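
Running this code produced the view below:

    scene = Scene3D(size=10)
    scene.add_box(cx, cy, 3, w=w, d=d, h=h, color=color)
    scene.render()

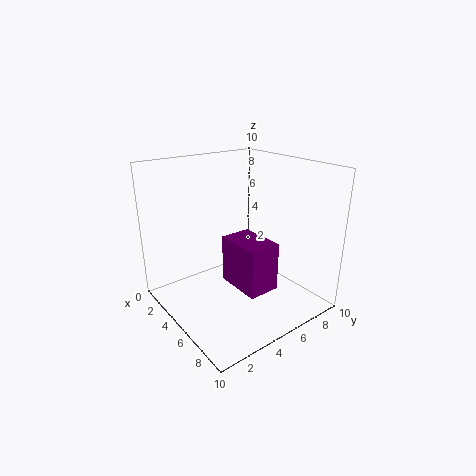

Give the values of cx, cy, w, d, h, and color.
cx = 6
cy = 3
w = 3
d = 2
h = 3
color = 'purple'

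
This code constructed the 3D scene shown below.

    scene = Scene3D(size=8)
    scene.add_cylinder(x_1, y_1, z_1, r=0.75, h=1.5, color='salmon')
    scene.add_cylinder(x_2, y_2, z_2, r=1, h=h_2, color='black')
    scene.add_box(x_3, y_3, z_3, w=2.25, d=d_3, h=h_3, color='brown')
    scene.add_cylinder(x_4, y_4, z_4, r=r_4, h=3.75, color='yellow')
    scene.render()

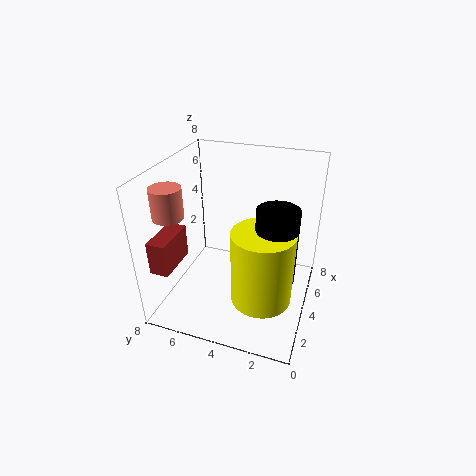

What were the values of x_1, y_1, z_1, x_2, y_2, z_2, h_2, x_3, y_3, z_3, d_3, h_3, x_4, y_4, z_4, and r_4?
x_1 = 1.25
y_1 = 6.5
z_1 = 6.25
x_2 = 2.25
y_2 = 1.5
z_2 = 3.25
h_2 = 3.75
x_3 = 0.5
y_3 = 6.5
z_3 = 3.25
d_3 = 1
h_3 = 1.75
x_4 = 1.75
y_4 = 2
z_4 = 2.25
r_4 = 1.5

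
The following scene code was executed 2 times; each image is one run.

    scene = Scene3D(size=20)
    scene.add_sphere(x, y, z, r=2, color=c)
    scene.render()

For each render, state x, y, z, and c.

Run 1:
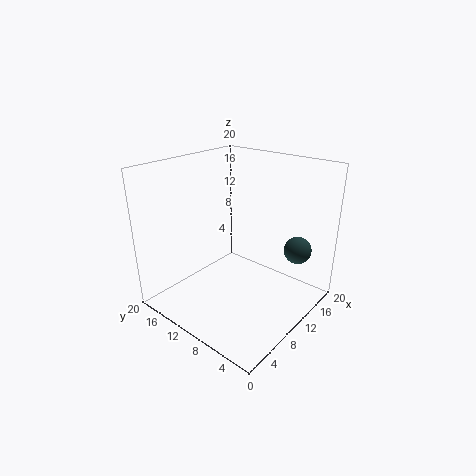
x = 16.75
y = 4.25
z = 7.25
c = 'darkslategray'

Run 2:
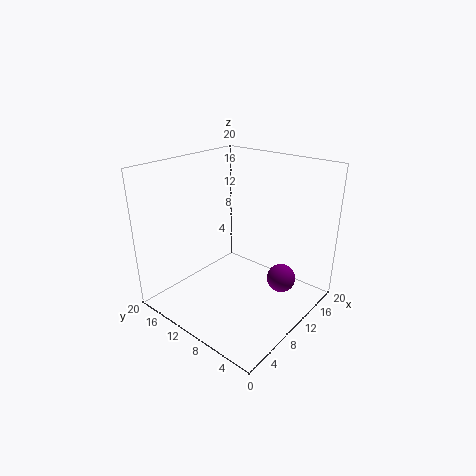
x = 13
y = 4.5
z = 4.25
c = 'purple'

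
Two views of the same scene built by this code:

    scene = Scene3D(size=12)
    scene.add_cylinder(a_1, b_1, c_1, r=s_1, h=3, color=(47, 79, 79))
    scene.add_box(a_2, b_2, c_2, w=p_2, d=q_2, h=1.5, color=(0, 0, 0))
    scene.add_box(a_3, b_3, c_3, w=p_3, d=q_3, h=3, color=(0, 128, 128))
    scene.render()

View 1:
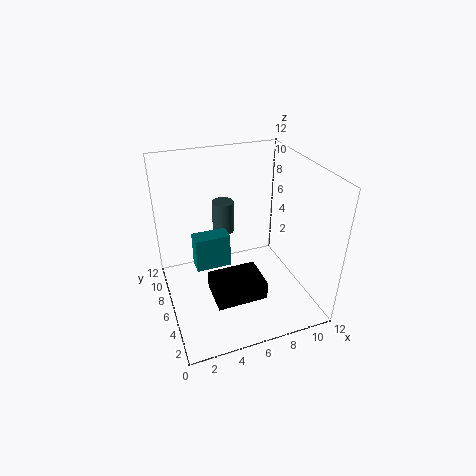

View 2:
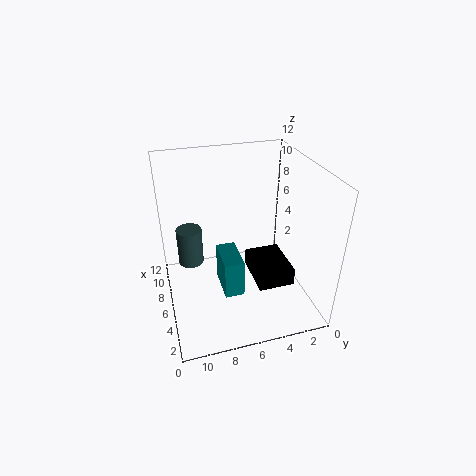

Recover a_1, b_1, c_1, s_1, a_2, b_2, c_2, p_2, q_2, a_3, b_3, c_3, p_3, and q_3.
a_1 = 6, b_1 = 10, c_1 = 4.5, s_1 = 1, a_2 = 3, b_2 = 2, c_2 = 2.5, p_2 = 4, q_2 = 3, a_3 = 2.5, b_3 = 6.5, c_3 = 3, p_3 = 3, q_3 = 1.5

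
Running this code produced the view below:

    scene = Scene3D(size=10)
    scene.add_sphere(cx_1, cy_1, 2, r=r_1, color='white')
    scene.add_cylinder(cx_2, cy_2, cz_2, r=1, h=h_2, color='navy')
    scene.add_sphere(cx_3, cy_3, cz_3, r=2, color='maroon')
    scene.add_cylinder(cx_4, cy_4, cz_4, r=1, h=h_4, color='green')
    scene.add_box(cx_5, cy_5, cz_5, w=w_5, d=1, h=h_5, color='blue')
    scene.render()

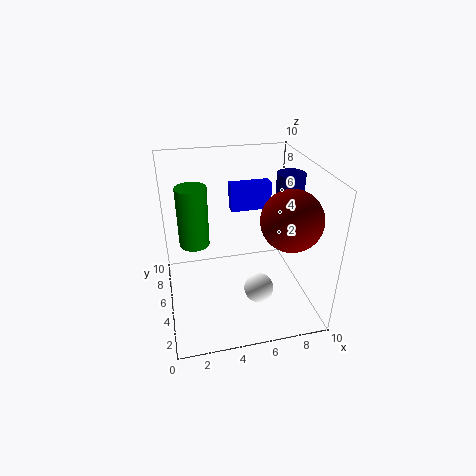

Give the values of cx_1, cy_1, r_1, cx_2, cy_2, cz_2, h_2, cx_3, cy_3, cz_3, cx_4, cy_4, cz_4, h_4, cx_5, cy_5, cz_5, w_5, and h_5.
cx_1 = 6
cy_1 = 3
r_1 = 1
cx_2 = 9
cy_2 = 6
cz_2 = 6
h_2 = 3
cx_3 = 8
cy_3 = 3
cz_3 = 7
cx_4 = 2
cy_4 = 5
cz_4 = 5
h_4 = 4
cx_5 = 5
cy_5 = 7
cz_5 = 6
w_5 = 3
h_5 = 2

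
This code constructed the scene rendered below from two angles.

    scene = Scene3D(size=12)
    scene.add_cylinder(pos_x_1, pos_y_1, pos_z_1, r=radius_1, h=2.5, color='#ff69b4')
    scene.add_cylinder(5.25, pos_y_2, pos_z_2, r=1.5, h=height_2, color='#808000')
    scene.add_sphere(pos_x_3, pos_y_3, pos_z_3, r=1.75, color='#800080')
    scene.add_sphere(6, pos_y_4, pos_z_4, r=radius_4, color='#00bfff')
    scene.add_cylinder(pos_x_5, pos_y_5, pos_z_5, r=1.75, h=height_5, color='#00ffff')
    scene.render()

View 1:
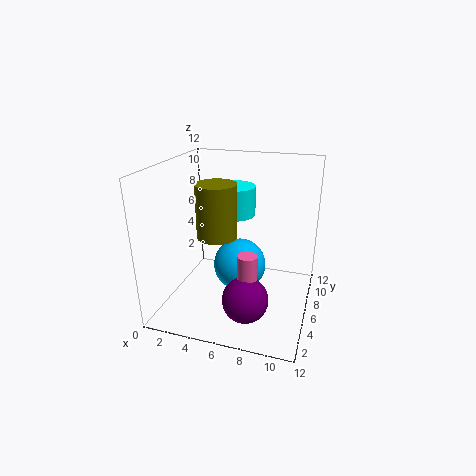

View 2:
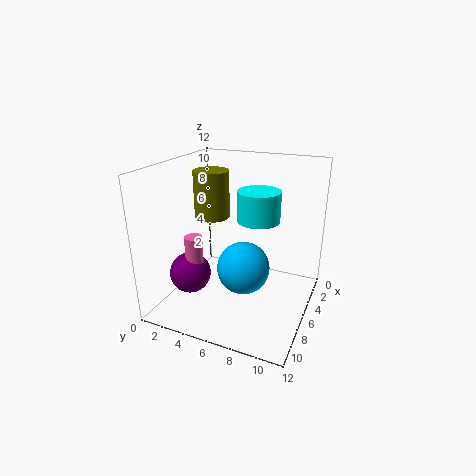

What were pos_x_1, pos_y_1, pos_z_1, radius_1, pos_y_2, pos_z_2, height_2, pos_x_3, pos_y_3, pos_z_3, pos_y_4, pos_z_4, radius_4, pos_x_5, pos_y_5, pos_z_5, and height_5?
pos_x_1 = 7.75; pos_y_1 = 2.75; pos_z_1 = 3.75; radius_1 = 0.75; pos_y_2 = 3.25; pos_z_2 = 7.25; height_2 = 4; pos_x_3 = 7.75; pos_y_3 = 2.25; pos_z_3 = 2.75; pos_y_4 = 6.5; pos_z_4 = 3.25; radius_4 = 2.25; pos_x_5 = 5.25; pos_y_5 = 7.5; pos_z_5 = 7.5; height_5 = 2.5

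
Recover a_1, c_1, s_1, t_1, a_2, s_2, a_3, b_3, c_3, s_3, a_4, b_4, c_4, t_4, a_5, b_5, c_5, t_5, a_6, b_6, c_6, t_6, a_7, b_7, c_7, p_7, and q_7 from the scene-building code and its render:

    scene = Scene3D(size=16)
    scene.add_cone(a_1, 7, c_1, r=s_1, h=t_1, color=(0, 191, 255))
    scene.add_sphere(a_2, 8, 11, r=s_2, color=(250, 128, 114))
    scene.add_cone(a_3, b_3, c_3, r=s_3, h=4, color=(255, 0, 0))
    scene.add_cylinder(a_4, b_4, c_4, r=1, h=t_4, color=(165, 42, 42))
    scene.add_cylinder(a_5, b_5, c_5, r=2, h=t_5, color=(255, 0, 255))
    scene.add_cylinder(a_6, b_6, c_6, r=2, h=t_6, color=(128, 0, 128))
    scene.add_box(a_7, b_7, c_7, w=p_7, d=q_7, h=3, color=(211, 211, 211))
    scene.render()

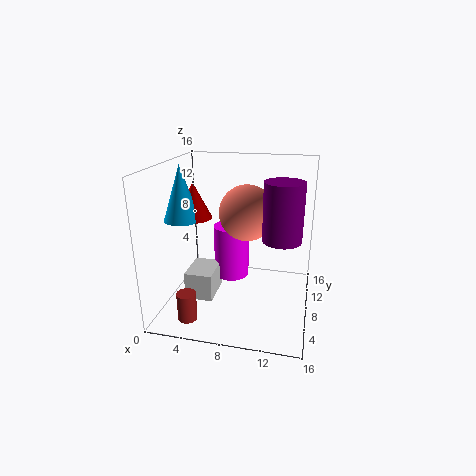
a_1 = 2
c_1 = 10
s_1 = 2
t_1 = 6
a_2 = 9
s_2 = 3
a_3 = 3
b_3 = 8
c_3 = 10
s_3 = 2
a_4 = 4
b_4 = 2
c_4 = 1
t_4 = 3
a_5 = 7
b_5 = 9
c_5 = 3
t_5 = 6
a_6 = 13
b_6 = 6
c_6 = 9
t_6 = 6
a_7 = 3
b_7 = 4
c_7 = 2
p_7 = 3
q_7 = 4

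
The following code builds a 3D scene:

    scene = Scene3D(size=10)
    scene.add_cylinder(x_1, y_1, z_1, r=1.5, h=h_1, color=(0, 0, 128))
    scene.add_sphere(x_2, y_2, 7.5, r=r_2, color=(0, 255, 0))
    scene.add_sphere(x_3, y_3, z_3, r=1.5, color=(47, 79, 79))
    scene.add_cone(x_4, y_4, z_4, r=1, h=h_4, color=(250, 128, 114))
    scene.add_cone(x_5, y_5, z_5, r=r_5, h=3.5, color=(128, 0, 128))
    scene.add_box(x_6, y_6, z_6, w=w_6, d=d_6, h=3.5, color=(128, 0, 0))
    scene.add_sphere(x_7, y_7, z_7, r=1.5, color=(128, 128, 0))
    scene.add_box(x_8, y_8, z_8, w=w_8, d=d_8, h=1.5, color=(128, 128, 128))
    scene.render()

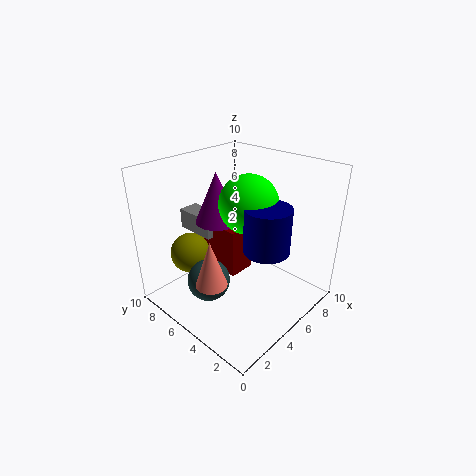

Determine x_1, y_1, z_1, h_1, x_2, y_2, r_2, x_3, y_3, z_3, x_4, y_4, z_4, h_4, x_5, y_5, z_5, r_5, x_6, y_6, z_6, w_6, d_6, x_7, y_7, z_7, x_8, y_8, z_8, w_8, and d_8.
x_1 = 5, y_1 = 2.5, z_1 = 5, h_1 = 3, x_2 = 5.5, y_2 = 4.5, r_2 = 2, x_3 = 3, y_3 = 6, z_3 = 2, x_4 = 1.5, y_4 = 4, z_4 = 3.5, h_4 = 3, x_5 = 4.5, y_5 = 6.5, z_5 = 6, r_5 = 1.5, x_6 = 4.5, y_6 = 5, z_6 = 2, w_6 = 2, d_6 = 3, x_7 = 3.5, y_7 = 8.5, z_7 = 3, x_8 = 4, y_8 = 7, z_8 = 4.5, w_8 = 1.5, d_8 = 3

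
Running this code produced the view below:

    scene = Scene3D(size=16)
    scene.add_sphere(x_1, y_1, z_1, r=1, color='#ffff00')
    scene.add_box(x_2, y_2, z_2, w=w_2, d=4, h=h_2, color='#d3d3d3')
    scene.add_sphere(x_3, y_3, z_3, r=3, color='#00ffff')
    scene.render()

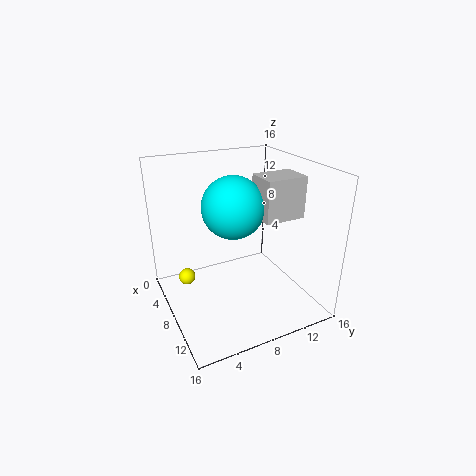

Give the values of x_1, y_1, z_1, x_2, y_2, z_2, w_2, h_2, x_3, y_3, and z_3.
x_1 = 4
y_1 = 3
z_1 = 2
x_2 = 11
y_2 = 8
z_2 = 12
w_2 = 3
h_2 = 4
x_3 = 11
y_3 = 6
z_3 = 13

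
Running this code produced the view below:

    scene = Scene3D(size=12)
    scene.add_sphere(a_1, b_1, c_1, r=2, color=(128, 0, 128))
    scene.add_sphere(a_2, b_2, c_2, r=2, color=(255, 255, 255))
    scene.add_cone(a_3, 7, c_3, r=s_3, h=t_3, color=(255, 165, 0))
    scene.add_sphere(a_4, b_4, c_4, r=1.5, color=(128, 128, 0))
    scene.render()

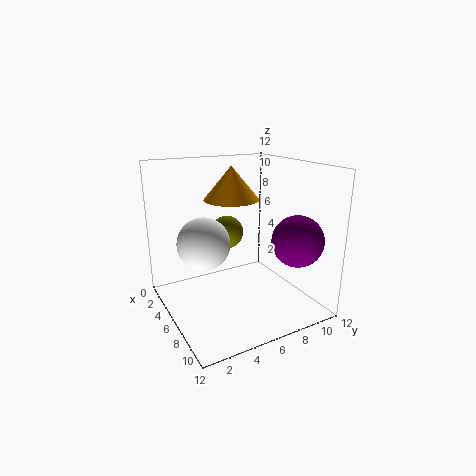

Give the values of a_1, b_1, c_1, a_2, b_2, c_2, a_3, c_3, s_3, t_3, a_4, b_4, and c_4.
a_1 = 10, b_1 = 9, c_1 = 6.5, a_2 = 7, b_2 = 2.5, c_2 = 6.5, a_3 = 3, c_3 = 8.5, s_3 = 2.5, t_3 = 3, a_4 = 3, b_4 = 6.5, c_4 = 5.5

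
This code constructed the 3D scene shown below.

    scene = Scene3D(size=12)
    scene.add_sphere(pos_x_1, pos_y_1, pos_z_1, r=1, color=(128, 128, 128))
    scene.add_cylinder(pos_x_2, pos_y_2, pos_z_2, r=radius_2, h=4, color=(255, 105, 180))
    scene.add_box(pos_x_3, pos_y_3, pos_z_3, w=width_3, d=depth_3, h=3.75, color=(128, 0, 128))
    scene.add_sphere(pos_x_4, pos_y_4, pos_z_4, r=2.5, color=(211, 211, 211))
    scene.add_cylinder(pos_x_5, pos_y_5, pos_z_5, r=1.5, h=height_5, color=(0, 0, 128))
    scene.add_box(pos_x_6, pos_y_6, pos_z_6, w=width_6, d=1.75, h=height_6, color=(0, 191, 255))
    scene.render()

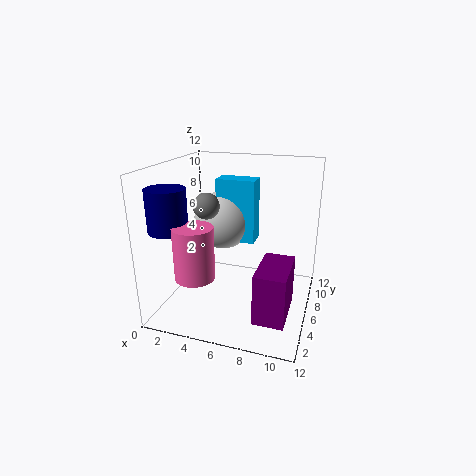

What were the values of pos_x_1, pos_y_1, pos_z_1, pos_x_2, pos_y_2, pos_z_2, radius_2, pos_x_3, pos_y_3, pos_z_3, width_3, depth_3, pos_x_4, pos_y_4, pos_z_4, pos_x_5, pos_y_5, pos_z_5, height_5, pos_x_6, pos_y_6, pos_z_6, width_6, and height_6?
pos_x_1 = 4.25; pos_y_1 = 3.75; pos_z_1 = 9.25; pos_x_2 = 4; pos_y_2 = 1.75; pos_z_2 = 4.25; radius_2 = 1.5; pos_x_3 = 8.75; pos_y_3 = 0.5; pos_z_3 = 2; width_3 = 2.25; depth_3 = 4; pos_x_4 = 4.25; pos_y_4 = 7.25; pos_z_4 = 7; pos_x_5 = 1.75; pos_y_5 = 2.25; pos_z_5 = 7.5; height_5 = 3.25; pos_x_6 = 4; pos_y_6 = 6.25; pos_z_6 = 5.5; width_6 = 3.25; height_6 = 5.25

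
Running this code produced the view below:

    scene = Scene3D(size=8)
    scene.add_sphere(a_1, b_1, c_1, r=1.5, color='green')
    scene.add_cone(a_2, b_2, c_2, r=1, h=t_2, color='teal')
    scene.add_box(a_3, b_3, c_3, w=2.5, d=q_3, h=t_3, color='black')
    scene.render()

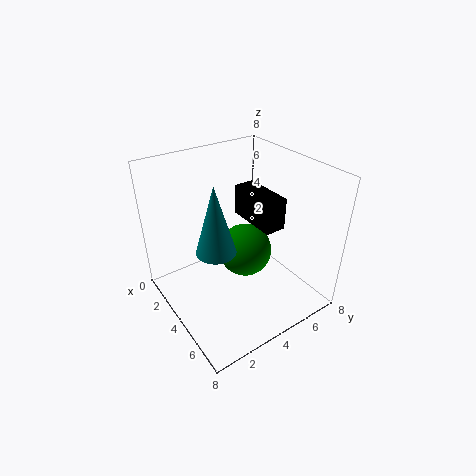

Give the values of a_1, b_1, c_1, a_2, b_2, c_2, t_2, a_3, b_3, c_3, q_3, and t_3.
a_1 = 4; b_1 = 4.5; c_1 = 3; a_2 = 5; b_2 = 2; c_2 = 4.5; t_2 = 3.5; a_3 = 4.5; b_3 = 3.5; c_3 = 6; q_3 = 1; t_3 = 1.5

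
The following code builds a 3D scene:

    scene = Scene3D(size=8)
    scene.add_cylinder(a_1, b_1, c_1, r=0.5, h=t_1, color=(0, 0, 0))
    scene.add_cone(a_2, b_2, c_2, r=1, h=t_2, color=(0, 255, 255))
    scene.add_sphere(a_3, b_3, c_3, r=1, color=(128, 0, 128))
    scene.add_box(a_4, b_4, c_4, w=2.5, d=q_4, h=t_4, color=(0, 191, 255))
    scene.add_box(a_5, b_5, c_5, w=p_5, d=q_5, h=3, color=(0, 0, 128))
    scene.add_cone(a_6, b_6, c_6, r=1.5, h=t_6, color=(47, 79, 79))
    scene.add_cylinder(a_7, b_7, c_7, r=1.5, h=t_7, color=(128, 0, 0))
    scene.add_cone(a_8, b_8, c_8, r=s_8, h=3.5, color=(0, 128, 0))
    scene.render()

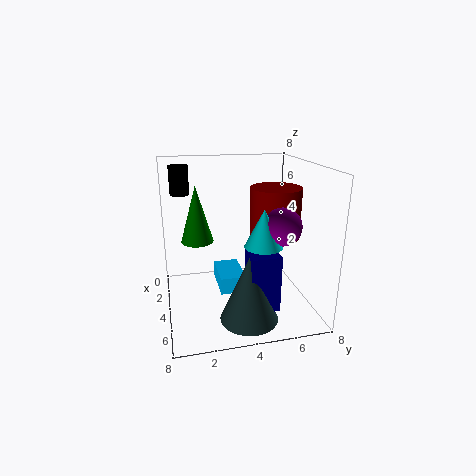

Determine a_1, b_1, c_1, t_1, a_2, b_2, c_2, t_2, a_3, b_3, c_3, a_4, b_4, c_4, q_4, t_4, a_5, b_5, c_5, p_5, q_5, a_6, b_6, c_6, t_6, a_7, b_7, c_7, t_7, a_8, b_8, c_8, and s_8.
a_1 = 3.5; b_1 = 1; c_1 = 6.5; t_1 = 1.5; a_2 = 5.5; b_2 = 5; c_2 = 4; t_2 = 2; a_3 = 5.5; b_3 = 6; c_3 = 5; a_4 = 1.5; b_4 = 3; c_4 = 0.5; q_4 = 1.5; t_4 = 1; a_5 = 5.5; b_5 = 4; c_5 = 1; p_5 = 1.5; q_5 = 1.5; a_6 = 6.5; b_6 = 4; c_6 = 0.5; t_6 = 3.5; a_7 = 3; b_7 = 6.5; c_7 = 3.5; t_7 = 3; a_8 = 1.5; b_8 = 2; c_8 = 3; s_8 = 1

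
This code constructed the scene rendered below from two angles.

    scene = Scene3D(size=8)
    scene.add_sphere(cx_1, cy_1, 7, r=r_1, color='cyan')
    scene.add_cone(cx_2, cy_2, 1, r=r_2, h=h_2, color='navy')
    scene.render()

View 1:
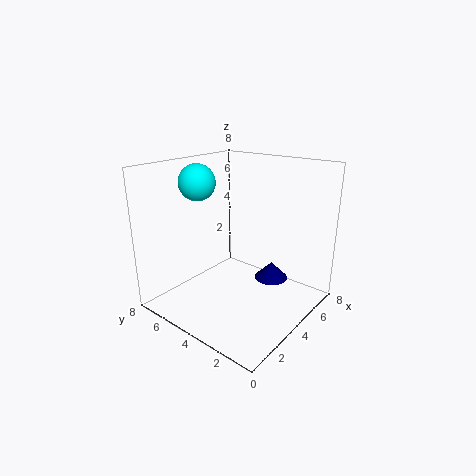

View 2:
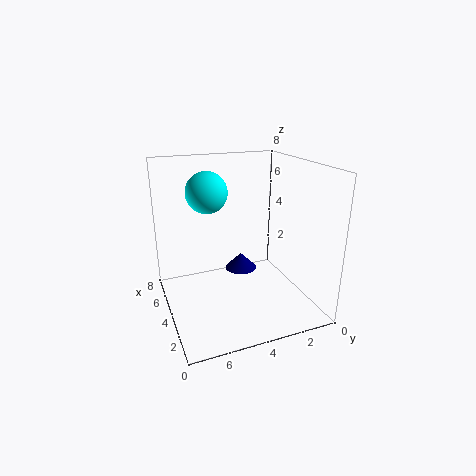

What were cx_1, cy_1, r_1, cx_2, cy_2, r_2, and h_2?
cx_1 = 3, cy_1 = 6, r_1 = 1, cx_2 = 6, cy_2 = 3, r_2 = 1, h_2 = 1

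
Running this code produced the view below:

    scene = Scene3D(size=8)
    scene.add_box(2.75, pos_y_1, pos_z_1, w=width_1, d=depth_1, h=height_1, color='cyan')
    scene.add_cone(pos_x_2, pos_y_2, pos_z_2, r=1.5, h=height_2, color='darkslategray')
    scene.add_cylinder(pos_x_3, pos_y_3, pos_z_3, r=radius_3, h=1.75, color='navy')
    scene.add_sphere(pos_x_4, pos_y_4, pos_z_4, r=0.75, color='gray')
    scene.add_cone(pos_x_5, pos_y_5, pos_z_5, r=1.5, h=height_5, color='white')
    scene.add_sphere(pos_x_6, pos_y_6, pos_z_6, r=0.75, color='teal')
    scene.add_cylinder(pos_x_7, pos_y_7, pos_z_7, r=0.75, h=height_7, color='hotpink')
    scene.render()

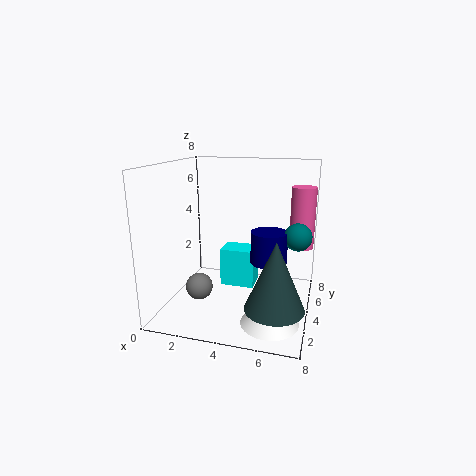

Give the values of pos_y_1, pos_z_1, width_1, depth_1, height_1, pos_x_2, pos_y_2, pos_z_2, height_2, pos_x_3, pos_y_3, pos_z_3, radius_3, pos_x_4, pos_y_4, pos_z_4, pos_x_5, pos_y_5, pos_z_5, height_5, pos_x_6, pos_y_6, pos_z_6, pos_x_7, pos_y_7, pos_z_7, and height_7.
pos_y_1 = 4.5
pos_z_1 = 0.75
width_1 = 2
depth_1 = 1.5
height_1 = 2.25
pos_x_2 = 6.5
pos_y_2 = 1.75
pos_z_2 = 1.25
height_2 = 3.5
pos_x_3 = 5.75
pos_y_3 = 4
pos_z_3 = 2.75
radius_3 = 1
pos_x_4 = 2
pos_y_4 = 3
pos_z_4 = 1.25
pos_x_5 = 6.25
pos_y_5 = 2
pos_z_5 = 0.25
height_5 = 1.5
pos_x_6 = 7.25
pos_y_6 = 4.25
pos_z_6 = 4.25
pos_x_7 = 7.25
pos_y_7 = 7
pos_z_7 = 2.75
height_7 = 3.75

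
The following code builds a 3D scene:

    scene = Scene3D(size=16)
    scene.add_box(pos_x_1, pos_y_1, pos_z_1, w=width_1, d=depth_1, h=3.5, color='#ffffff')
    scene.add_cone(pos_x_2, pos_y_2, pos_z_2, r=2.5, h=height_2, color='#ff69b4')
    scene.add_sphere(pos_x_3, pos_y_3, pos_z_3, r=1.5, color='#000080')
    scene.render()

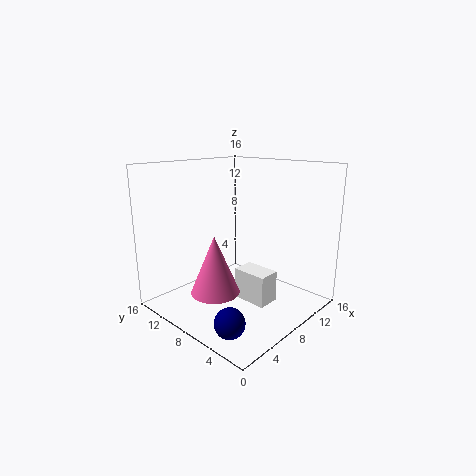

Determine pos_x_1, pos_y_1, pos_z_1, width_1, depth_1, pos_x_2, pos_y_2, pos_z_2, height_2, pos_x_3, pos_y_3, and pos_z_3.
pos_x_1 = 7.5; pos_y_1 = 4; pos_z_1 = 1; width_1 = 2.5; depth_1 = 4; pos_x_2 = 3.5; pos_y_2 = 7; pos_z_2 = 3.5; height_2 = 6; pos_x_3 = 2; pos_y_3 = 3.5; pos_z_3 = 2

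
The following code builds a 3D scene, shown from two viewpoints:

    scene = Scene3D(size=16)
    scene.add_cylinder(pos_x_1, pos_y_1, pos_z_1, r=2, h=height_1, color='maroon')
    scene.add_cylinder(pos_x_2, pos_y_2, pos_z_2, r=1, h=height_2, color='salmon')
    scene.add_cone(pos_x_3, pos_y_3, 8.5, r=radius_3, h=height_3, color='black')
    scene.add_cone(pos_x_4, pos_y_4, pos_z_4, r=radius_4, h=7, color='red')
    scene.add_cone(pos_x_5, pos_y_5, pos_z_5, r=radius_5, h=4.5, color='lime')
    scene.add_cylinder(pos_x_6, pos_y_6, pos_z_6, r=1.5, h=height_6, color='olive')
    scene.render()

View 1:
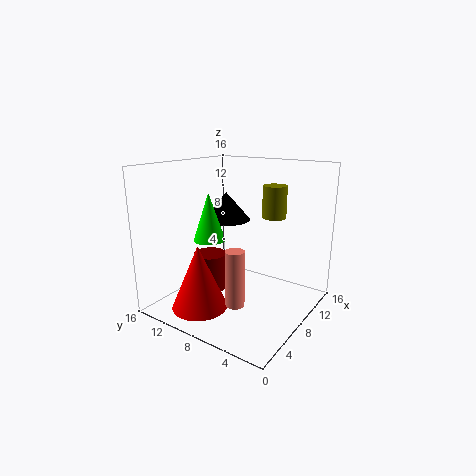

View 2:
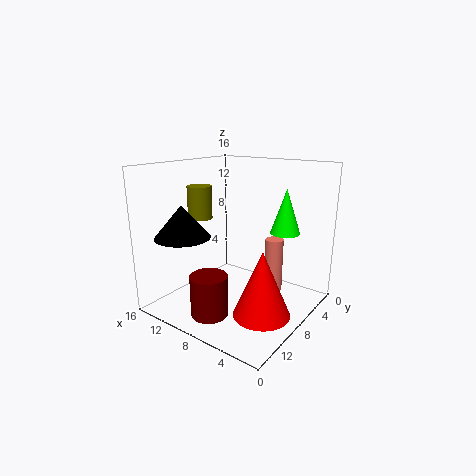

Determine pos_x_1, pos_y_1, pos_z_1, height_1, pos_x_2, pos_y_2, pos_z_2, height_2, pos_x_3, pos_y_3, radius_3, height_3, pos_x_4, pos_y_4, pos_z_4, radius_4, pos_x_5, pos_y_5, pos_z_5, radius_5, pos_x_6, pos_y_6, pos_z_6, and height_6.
pos_x_1 = 8.5, pos_y_1 = 12.5, pos_z_1 = 0.5, height_1 = 4.5, pos_x_2 = 4.5, pos_y_2 = 6, pos_z_2 = 2, height_2 = 6, pos_x_3 = 12, pos_y_3 = 12.5, radius_3 = 3, height_3 = 3.5, pos_x_4 = 3.5, pos_y_4 = 10, pos_z_4 = 1, radius_4 = 3, pos_x_5 = 2.5, pos_y_5 = 7.5, pos_z_5 = 9.5, radius_5 = 1.5, pos_x_6 = 14.5, pos_y_6 = 7, pos_z_6 = 9, height_6 = 4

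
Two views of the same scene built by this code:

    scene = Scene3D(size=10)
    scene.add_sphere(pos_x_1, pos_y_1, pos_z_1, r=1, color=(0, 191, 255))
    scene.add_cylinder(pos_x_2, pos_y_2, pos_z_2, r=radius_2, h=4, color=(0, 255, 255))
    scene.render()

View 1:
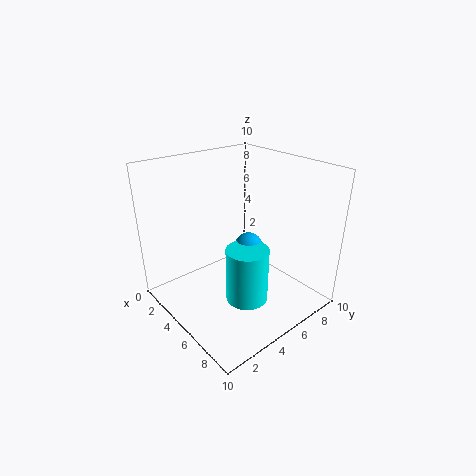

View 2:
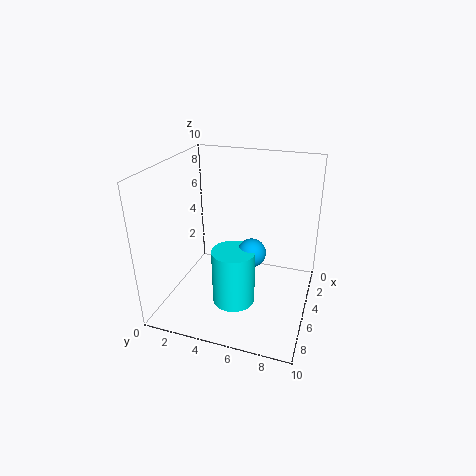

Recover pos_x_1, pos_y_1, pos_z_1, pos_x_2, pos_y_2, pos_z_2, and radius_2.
pos_x_1 = 5; pos_y_1 = 6; pos_z_1 = 4; pos_x_2 = 6; pos_y_2 = 5; pos_z_2 = 0.5; radius_2 = 1.5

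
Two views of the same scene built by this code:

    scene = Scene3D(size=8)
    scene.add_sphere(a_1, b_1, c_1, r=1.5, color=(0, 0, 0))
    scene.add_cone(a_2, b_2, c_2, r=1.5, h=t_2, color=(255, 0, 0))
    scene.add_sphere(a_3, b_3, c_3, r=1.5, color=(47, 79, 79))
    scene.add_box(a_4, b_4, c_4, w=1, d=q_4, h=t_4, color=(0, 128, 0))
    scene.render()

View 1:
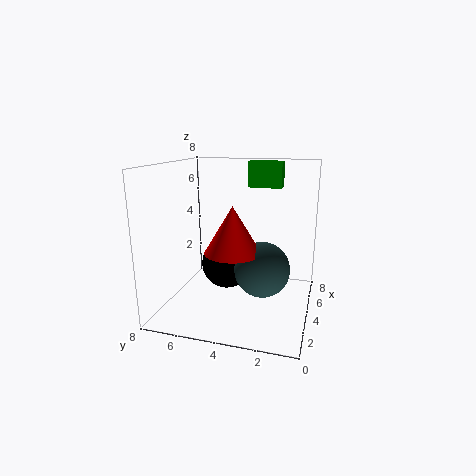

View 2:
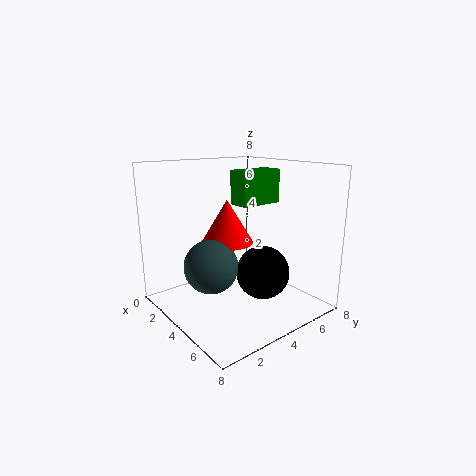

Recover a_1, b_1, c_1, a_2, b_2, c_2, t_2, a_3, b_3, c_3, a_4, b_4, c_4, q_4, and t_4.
a_1 = 5
b_1 = 5
c_1 = 2
a_2 = 3
b_2 = 4
c_2 = 3.5
t_2 = 2.5
a_3 = 3.5
b_3 = 2.5
c_3 = 2.5
a_4 = 6
b_4 = 2
c_4 = 6.5
q_4 = 2
t_4 = 1.5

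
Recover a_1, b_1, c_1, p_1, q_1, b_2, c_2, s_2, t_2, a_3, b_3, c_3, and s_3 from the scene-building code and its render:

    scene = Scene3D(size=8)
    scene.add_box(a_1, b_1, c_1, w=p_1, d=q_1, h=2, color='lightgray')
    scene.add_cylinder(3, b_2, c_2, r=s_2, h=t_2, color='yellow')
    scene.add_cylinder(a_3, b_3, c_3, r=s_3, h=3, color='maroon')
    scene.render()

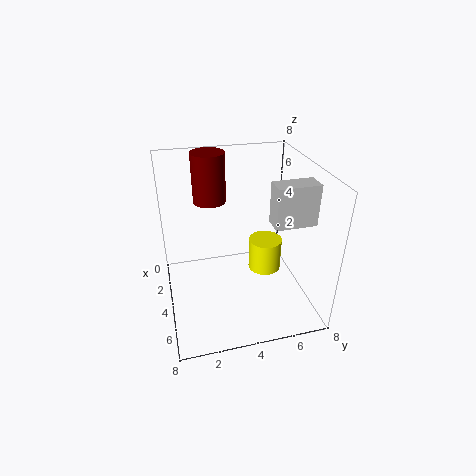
a_1 = 6; b_1 = 5; c_1 = 6; p_1 = 1; q_1 = 2; b_2 = 6; c_2 = 1; s_2 = 1; t_2 = 2; a_3 = 1; b_3 = 3; c_3 = 5; s_3 = 1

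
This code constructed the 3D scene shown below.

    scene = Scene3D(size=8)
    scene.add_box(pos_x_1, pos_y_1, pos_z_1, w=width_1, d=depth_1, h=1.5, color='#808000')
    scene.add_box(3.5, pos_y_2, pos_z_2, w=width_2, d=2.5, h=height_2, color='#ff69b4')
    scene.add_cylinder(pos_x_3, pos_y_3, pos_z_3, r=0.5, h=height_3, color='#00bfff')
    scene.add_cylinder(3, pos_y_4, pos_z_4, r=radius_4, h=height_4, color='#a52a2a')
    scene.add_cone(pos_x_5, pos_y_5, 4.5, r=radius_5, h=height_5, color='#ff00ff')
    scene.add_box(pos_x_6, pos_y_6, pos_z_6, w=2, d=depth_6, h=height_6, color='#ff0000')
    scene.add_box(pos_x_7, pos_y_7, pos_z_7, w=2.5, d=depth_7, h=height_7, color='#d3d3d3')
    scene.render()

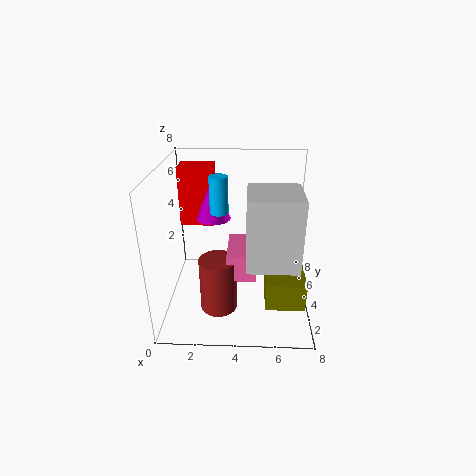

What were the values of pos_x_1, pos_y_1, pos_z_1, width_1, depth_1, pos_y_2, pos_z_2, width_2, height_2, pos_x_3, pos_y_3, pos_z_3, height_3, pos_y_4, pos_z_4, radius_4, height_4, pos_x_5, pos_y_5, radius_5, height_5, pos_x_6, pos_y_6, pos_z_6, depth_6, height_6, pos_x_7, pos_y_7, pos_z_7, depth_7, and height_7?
pos_x_1 = 5.5, pos_y_1 = 1, pos_z_1 = 1.5, width_1 = 2, depth_1 = 2.5, pos_y_2 = 2, pos_z_2 = 2.5, width_2 = 1.5, height_2 = 1.5, pos_x_3 = 3, pos_y_3 = 4, pos_z_3 = 5.5, height_3 = 2, pos_y_4 = 2.5, pos_z_4 = 0.5, radius_4 = 1, height_4 = 3, pos_x_5 = 2.5, pos_y_5 = 5.5, radius_5 = 1, height_5 = 2.5, pos_x_6 = 0.5, pos_y_6 = 5.5, pos_z_6 = 4, depth_6 = 1.5, height_6 = 3.5, pos_x_7 = 4.5, pos_y_7 = 0.5, pos_z_7 = 4, depth_7 = 2.5, height_7 = 3.5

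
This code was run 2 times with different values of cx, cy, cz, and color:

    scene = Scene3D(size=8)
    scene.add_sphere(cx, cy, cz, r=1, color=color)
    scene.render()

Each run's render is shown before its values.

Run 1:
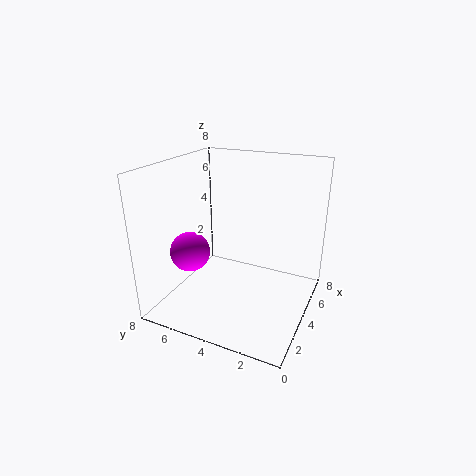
cx = 1.5
cy = 5.5
cz = 4
color = 'magenta'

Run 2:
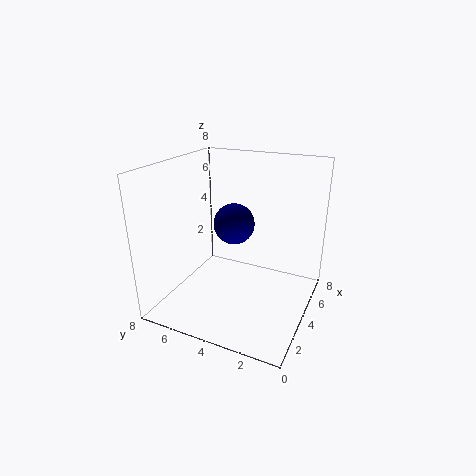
cx = 2.5
cy = 3.5
cz = 5.5
color = 'navy'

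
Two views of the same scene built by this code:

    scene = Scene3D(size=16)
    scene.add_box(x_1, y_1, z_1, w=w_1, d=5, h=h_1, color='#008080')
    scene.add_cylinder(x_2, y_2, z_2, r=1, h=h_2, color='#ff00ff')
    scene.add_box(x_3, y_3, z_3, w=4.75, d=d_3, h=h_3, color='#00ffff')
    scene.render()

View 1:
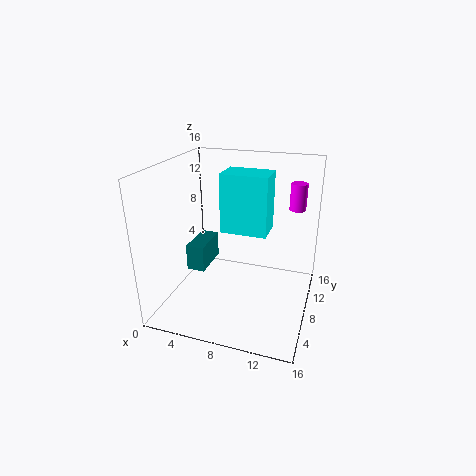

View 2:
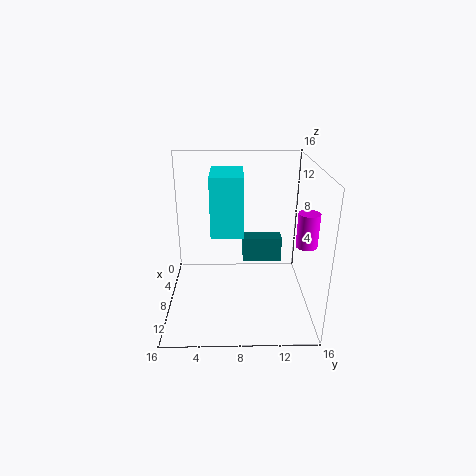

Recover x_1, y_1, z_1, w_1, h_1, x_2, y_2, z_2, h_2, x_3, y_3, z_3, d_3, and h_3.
x_1 = 1; y_1 = 8.75; z_1 = 2.25; w_1 = 2.25; h_1 = 3.25; x_2 = 13.5; y_2 = 14.25; z_2 = 9.75; h_2 = 3.25; x_3 = 7; y_3 = 5.25; z_3 = 9.75; d_3 = 3.25; h_3 = 6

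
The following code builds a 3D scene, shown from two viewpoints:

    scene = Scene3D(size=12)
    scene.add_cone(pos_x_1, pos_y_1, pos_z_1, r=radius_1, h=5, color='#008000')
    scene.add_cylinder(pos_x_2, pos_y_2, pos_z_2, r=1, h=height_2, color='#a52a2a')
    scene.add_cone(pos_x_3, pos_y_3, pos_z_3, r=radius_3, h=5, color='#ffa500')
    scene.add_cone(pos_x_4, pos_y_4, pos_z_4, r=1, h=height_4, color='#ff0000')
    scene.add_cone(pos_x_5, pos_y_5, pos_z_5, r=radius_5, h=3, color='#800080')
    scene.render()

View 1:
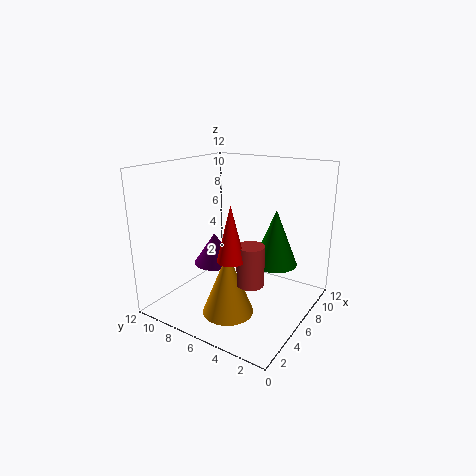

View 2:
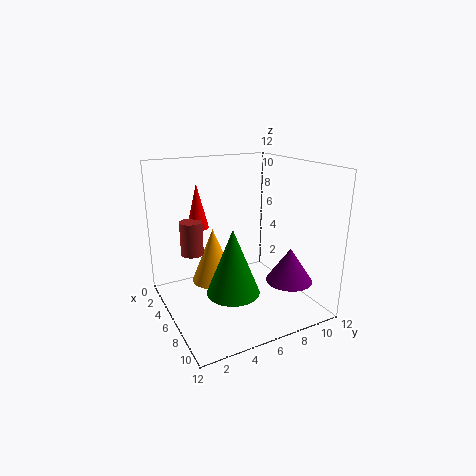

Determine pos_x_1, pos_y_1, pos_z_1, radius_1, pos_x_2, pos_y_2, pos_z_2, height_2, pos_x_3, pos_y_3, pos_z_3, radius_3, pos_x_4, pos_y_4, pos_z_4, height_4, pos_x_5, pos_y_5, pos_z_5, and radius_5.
pos_x_1 = 9
pos_y_1 = 4
pos_z_1 = 3
radius_1 = 2
pos_x_2 = 3
pos_y_2 = 3
pos_z_2 = 4
height_2 = 3
pos_x_3 = 3
pos_y_3 = 5
pos_z_3 = 1
radius_3 = 2
pos_x_4 = 2
pos_y_4 = 4
pos_z_4 = 6
height_4 = 4
pos_x_5 = 8
pos_y_5 = 10
pos_z_5 = 2
radius_5 = 2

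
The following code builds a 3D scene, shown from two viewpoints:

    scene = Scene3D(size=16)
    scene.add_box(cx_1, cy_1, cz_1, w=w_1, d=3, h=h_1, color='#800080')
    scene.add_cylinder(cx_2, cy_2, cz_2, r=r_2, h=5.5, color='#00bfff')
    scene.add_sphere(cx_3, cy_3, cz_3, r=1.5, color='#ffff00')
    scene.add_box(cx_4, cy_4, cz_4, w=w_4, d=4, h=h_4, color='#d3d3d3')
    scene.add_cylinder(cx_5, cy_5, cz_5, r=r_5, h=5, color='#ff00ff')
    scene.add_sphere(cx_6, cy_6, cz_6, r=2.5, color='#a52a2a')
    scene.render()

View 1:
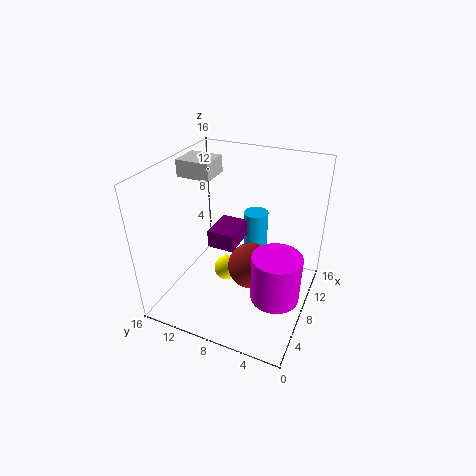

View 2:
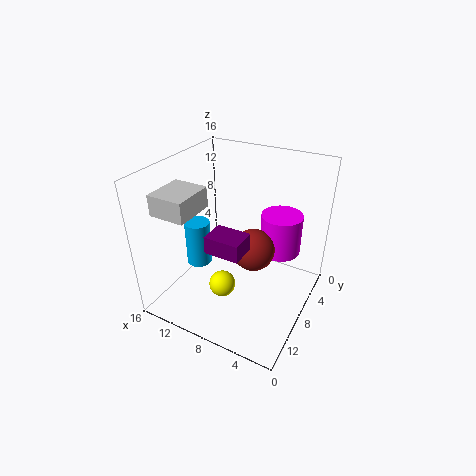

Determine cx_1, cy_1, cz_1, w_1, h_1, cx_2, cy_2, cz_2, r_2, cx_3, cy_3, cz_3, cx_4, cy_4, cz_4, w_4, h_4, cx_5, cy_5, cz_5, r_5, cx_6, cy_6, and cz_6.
cx_1 = 6.5
cy_1 = 8
cz_1 = 7
w_1 = 4
h_1 = 2
cx_2 = 13.5
cy_2 = 8
cz_2 = 3
r_2 = 1.5
cx_3 = 9
cy_3 = 10
cz_3 = 2.5
cx_4 = 9
cy_4 = 12
cz_4 = 13.5
w_4 = 3.5
h_4 = 2
cx_5 = 5
cy_5 = 2.5
cz_5 = 4
r_5 = 2.5
cx_6 = 7
cy_6 = 6
cz_6 = 5.5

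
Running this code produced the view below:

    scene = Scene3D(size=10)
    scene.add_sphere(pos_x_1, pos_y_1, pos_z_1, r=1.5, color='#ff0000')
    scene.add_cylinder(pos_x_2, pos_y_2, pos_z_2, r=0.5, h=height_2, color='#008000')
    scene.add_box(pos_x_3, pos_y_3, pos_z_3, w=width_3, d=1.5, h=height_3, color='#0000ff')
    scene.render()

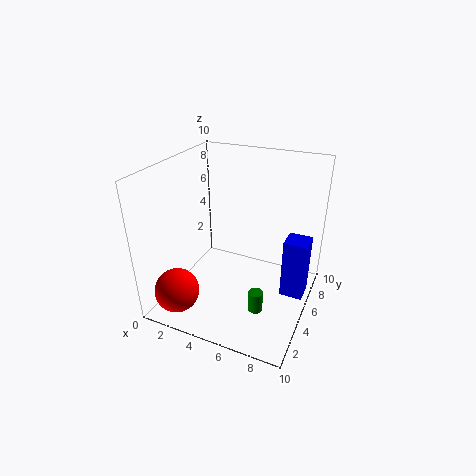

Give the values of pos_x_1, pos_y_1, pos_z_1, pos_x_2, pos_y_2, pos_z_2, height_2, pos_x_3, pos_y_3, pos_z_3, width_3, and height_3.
pos_x_1 = 2
pos_y_1 = 1.5
pos_z_1 = 2
pos_x_2 = 7
pos_y_2 = 3.5
pos_z_2 = 0.5
height_2 = 1.5
pos_x_3 = 8.5
pos_y_3 = 4
pos_z_3 = 2
width_3 = 1.5
height_3 = 4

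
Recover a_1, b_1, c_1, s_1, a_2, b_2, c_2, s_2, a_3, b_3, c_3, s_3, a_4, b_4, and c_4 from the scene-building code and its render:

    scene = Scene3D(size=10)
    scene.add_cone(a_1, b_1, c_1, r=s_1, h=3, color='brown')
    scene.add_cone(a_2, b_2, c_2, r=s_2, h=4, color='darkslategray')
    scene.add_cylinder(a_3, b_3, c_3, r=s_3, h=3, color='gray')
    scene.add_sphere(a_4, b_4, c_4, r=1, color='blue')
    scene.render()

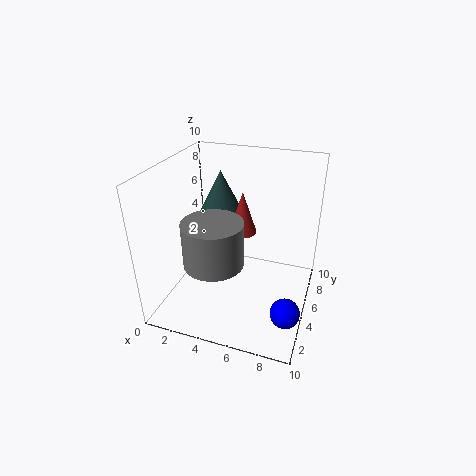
a_1 = 5; b_1 = 6; c_1 = 5; s_1 = 1; a_2 = 3; b_2 = 7; c_2 = 5; s_2 = 2; a_3 = 4; b_3 = 3; c_3 = 4; s_3 = 2; a_4 = 9; b_4 = 3; c_4 = 1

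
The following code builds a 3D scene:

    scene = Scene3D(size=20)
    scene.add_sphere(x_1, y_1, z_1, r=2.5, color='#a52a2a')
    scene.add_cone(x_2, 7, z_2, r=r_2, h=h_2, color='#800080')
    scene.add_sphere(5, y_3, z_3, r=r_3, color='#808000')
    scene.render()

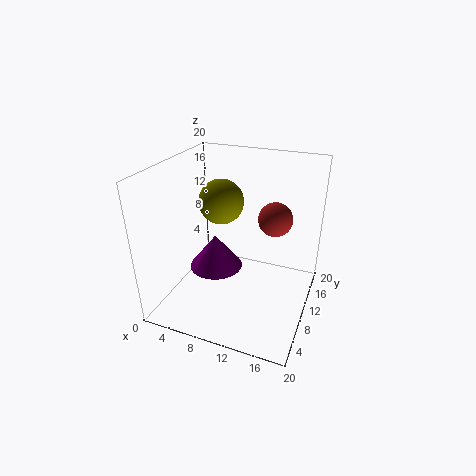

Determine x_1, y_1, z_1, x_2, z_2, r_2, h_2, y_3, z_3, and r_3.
x_1 = 14
y_1 = 14.5
z_1 = 11.5
x_2 = 8
z_2 = 7
r_2 = 3.5
h_2 = 4.5
y_3 = 15.5
z_3 = 12.5
r_3 = 3.5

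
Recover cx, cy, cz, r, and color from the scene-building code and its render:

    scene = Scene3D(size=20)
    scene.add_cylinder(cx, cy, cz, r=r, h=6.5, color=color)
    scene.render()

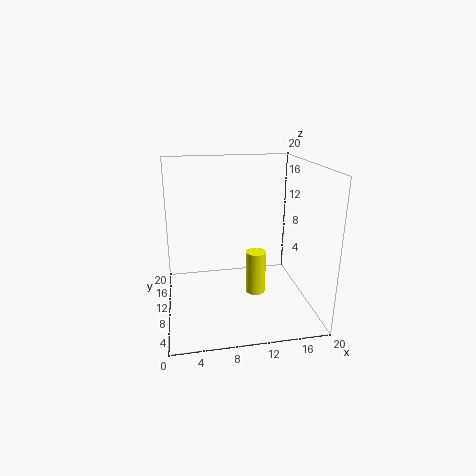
cx = 13, cy = 11.5, cz = 0.5, r = 1.5, color = 'yellow'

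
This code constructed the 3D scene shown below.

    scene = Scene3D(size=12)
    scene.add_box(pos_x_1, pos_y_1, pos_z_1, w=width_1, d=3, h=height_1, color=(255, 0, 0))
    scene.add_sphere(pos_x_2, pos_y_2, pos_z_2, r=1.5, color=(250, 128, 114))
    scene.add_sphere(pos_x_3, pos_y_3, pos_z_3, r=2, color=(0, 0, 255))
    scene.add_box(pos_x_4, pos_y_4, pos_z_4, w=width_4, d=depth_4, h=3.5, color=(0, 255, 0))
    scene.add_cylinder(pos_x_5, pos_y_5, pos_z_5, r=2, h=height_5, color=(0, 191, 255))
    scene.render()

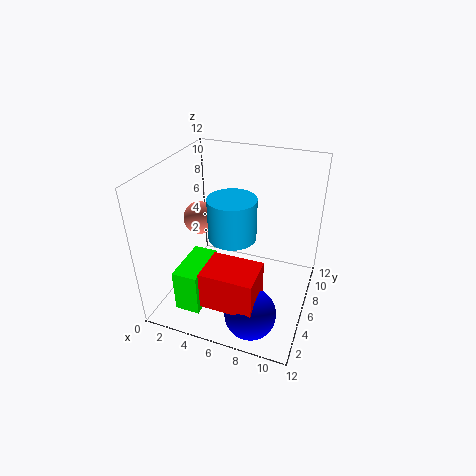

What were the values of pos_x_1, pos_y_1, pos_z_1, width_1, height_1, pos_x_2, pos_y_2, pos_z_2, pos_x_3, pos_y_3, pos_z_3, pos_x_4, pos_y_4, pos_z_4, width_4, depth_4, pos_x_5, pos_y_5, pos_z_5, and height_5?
pos_x_1 = 5, pos_y_1 = 0.5, pos_z_1 = 3, width_1 = 4, height_1 = 3, pos_x_2 = 1.5, pos_y_2 = 8, pos_z_2 = 6, pos_x_3 = 8.5, pos_y_3 = 2, pos_z_3 = 2, pos_x_4 = 2.5, pos_y_4 = 1, pos_z_4 = 1.5, width_4 = 2, depth_4 = 4, pos_x_5 = 5.5, pos_y_5 = 6, pos_z_5 = 6, height_5 = 3.5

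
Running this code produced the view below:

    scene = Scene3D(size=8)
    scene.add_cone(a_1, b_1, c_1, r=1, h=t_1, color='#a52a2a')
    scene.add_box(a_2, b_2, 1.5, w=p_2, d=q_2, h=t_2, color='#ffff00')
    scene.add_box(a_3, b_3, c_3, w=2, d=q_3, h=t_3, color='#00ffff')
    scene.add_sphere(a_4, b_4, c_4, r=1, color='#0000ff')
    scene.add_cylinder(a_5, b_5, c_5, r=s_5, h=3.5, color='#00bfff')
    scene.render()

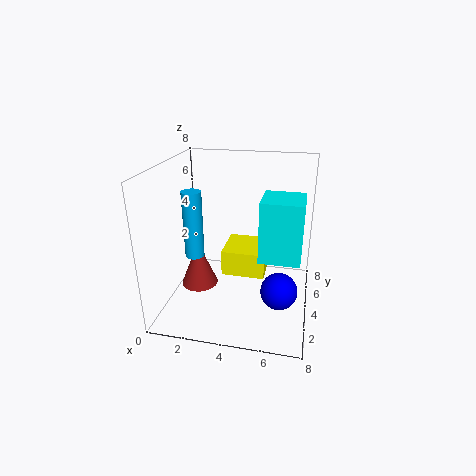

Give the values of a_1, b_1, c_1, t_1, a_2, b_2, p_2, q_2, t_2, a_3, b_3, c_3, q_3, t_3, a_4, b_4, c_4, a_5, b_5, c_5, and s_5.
a_1 = 2; b_1 = 3; c_1 = 1.5; t_1 = 2.5; a_2 = 3; b_2 = 4; p_2 = 2.5; q_2 = 2.5; t_2 = 1.5; a_3 = 5.5; b_3 = 1.5; c_3 = 4; q_3 = 2; t_3 = 3; a_4 = 6.5; b_4 = 3; c_4 = 1.5; a_5 = 2; b_5 = 2.5; c_5 = 3.5; s_5 = 0.5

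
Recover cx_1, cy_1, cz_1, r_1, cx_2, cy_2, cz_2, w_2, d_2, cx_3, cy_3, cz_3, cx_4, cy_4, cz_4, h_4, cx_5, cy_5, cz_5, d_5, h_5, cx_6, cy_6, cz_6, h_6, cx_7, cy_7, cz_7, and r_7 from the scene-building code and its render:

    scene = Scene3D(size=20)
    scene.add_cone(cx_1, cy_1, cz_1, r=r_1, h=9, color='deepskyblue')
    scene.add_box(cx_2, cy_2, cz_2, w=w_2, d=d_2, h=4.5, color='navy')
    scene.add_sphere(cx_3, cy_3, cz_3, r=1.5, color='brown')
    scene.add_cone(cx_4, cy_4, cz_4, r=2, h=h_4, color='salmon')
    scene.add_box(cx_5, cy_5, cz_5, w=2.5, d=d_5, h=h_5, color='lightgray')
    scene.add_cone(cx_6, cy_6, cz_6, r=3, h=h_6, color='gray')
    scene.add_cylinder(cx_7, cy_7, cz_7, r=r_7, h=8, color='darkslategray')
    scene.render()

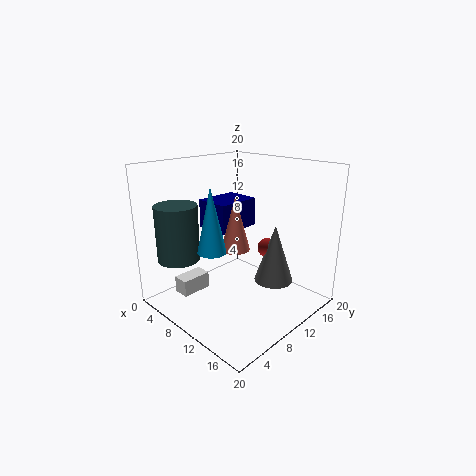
cx_1 = 8.5
cy_1 = 6.5
cz_1 = 8.5
r_1 = 2
cx_2 = 0.5
cy_2 = 11
cz_2 = 9
w_2 = 5.5
d_2 = 7
cx_3 = 10
cy_3 = 16.5
cz_3 = 6.5
cx_4 = 10
cy_4 = 9.5
cz_4 = 8.5
h_4 = 7.5
cx_5 = 2
cy_5 = 4.5
cz_5 = 0.5
d_5 = 4.5
h_5 = 2.5
cx_6 = 11.5
cy_6 = 16.5
cz_6 = 1.5
h_6 = 9
cx_7 = 3.5
cy_7 = 4.5
cz_7 = 6.5
r_7 = 3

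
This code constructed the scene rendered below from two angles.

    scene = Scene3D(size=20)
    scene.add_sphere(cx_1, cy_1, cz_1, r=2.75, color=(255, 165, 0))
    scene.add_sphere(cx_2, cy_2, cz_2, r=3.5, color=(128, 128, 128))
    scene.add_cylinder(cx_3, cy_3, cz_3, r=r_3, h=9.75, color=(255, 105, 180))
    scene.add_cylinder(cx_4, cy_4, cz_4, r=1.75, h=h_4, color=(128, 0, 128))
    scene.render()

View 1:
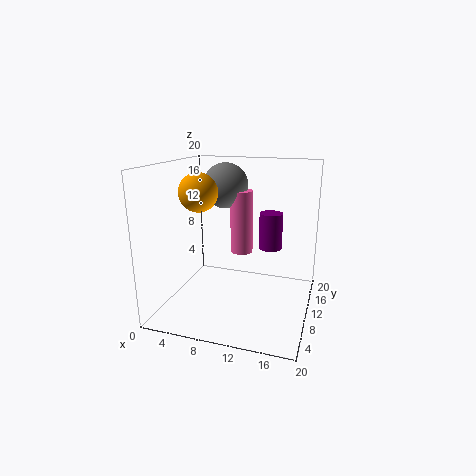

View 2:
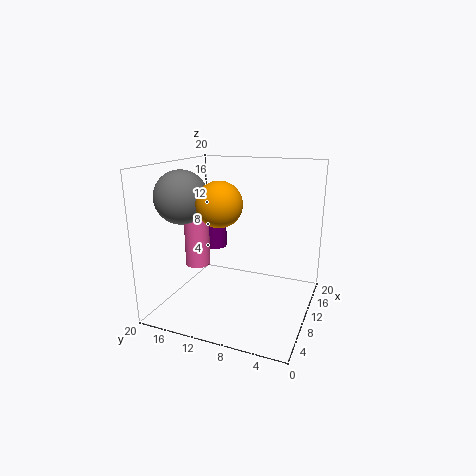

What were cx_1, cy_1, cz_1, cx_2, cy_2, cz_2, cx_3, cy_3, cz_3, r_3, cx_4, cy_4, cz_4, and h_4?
cx_1 = 4.25
cy_1 = 10
cz_1 = 16
cx_2 = 6
cy_2 = 16.25
cz_2 = 16
cx_3 = 8.75
cy_3 = 15.75
cz_3 = 5.75
r_3 = 1.75
cx_4 = 13.5
cy_4 = 15.25
cz_4 = 7
h_4 = 5.5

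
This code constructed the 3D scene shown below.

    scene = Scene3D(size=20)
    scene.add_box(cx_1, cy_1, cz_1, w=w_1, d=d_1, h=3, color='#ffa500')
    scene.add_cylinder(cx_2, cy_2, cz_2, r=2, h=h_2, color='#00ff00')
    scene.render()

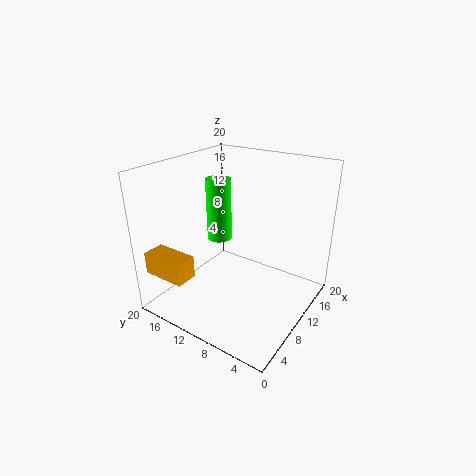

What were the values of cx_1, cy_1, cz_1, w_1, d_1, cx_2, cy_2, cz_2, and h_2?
cx_1 = 1
cy_1 = 13
cz_1 = 6
w_1 = 3
d_1 = 6
cx_2 = 15
cy_2 = 17
cz_2 = 6
h_2 = 10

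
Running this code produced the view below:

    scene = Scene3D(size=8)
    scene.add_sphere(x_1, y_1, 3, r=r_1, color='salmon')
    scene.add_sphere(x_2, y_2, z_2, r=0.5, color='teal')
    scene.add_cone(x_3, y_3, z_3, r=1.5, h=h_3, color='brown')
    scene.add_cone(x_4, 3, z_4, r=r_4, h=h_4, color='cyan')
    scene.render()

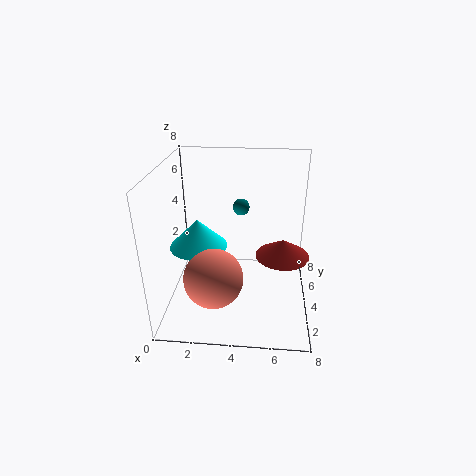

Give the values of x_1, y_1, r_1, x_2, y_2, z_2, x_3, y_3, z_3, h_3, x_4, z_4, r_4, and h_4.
x_1 = 3, y_1 = 1.5, r_1 = 1.5, x_2 = 4, y_2 = 6, z_2 = 5, x_3 = 6.5, y_3 = 4, z_3 = 3, h_3 = 1, x_4 = 2, z_4 = 4, r_4 = 1.5, h_4 = 1.5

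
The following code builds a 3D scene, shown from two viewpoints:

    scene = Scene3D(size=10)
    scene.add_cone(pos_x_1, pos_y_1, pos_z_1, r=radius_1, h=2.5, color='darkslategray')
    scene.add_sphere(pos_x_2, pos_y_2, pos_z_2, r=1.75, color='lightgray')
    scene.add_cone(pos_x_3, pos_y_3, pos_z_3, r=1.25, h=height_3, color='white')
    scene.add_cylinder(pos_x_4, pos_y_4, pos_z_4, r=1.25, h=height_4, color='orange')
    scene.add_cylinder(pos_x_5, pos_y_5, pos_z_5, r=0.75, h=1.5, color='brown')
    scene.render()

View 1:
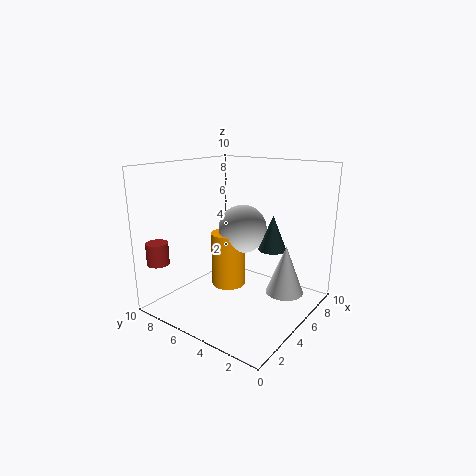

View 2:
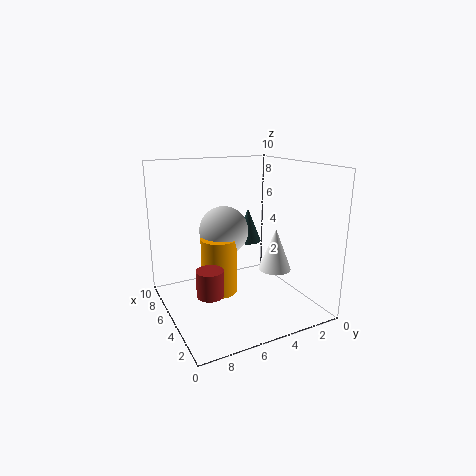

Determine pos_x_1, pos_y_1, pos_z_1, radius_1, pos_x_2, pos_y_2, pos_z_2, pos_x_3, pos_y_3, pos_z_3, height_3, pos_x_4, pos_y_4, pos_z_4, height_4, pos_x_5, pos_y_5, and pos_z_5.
pos_x_1 = 6.75
pos_y_1 = 3.25
pos_z_1 = 4
radius_1 = 1
pos_x_2 = 6.25
pos_y_2 = 5.5
pos_z_2 = 5.25
pos_x_3 = 5.5
pos_y_3 = 1.5
pos_z_3 = 1.75
height_3 = 3.25
pos_x_4 = 5.5
pos_y_4 = 6.25
pos_z_4 = 1
height_4 = 4
pos_x_5 = 1
pos_y_5 = 8.75
pos_z_5 = 3.5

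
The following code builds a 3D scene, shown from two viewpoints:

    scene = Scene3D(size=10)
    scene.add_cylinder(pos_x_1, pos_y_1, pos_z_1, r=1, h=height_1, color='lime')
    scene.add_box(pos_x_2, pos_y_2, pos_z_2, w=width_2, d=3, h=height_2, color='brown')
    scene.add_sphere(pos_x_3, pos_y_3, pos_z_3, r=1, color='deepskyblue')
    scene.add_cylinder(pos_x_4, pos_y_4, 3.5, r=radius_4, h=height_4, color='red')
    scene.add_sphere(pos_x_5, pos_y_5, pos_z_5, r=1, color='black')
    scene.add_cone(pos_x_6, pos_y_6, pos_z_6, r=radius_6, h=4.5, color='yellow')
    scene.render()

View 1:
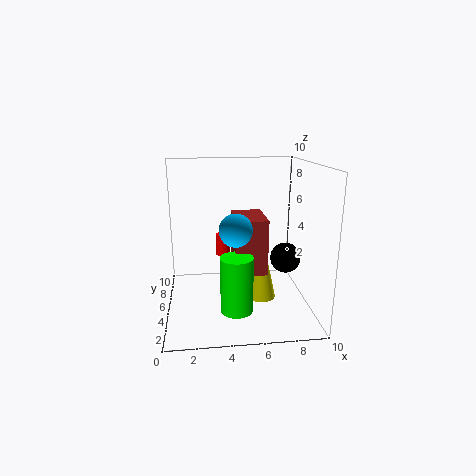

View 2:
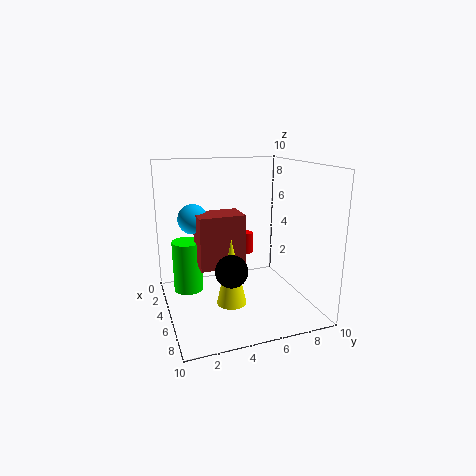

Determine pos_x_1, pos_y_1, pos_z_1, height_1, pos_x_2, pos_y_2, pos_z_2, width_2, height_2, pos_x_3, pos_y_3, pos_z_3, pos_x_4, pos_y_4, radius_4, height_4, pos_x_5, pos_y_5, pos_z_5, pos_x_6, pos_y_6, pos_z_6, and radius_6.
pos_x_1 = 4.5; pos_y_1 = 1.5; pos_z_1 = 1.5; height_1 = 3.5; pos_x_2 = 4.5; pos_y_2 = 2; pos_z_2 = 3.5; width_2 = 2; height_2 = 3.5; pos_x_3 = 4.5; pos_y_3 = 2; pos_z_3 = 6.5; pos_x_4 = 4; pos_y_4 = 6; radius_4 = 0.5; height_4 = 1.5; pos_x_5 = 8; pos_y_5 = 3.5; pos_z_5 = 4; pos_x_6 = 6.5; pos_y_6 = 4; pos_z_6 = 1; radius_6 = 1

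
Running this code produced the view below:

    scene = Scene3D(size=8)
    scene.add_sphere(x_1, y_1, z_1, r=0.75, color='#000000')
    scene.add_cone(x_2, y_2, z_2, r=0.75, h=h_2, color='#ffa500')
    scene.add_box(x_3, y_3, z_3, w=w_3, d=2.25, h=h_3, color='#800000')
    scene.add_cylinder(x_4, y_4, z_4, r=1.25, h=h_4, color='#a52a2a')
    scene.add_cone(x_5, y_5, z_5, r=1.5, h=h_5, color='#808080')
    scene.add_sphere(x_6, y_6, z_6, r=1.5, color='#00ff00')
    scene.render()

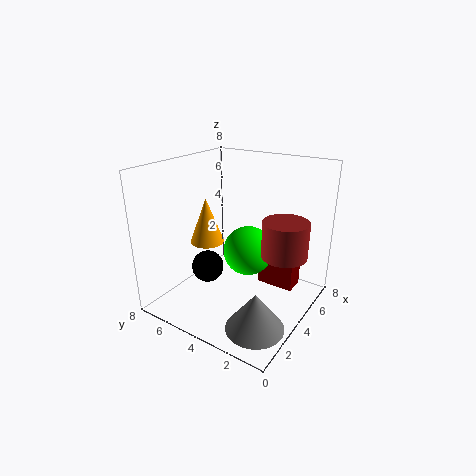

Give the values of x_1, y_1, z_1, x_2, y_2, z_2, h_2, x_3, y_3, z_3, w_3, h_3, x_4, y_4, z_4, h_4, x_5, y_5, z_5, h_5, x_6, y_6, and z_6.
x_1 = 1, y_1 = 3.75, z_1 = 3.75, x_2 = 0.75, y_2 = 3.5, z_2 = 5.25, h_2 = 2, x_3 = 6, y_3 = 1.5, z_3 = 0.25, w_3 = 1.25, h_3 = 2.25, x_4 = 4.75, y_4 = 1.5, z_4 = 3.25, h_4 = 2, x_5 = 1.75, y_5 = 1.5, z_5 = 0.5, h_5 = 2, x_6 = 5.5, y_6 = 4.25, z_6 = 2.5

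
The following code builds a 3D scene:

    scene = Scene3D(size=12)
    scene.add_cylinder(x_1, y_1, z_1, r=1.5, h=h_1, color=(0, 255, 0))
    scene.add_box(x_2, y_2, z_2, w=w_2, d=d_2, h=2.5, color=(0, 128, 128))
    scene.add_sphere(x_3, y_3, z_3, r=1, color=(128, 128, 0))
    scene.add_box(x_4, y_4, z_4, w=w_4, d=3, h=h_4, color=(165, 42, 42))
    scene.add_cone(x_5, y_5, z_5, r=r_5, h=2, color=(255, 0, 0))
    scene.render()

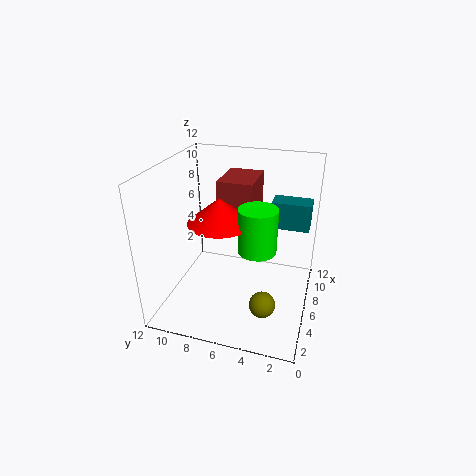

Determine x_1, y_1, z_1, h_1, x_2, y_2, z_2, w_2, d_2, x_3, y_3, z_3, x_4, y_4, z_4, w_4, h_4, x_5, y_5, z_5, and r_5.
x_1 = 4.5; y_1 = 4; z_1 = 6; h_1 = 3.5; x_2 = 9.5; y_2 = 0.5; z_2 = 5.5; w_2 = 2; d_2 = 3.5; x_3 = 2.5; y_3 = 3; z_3 = 2.5; x_4 = 6.5; y_4 = 5; z_4 = 6.5; w_4 = 4; h_4 = 4; x_5 = 4.5; y_5 = 7; z_5 = 8; r_5 = 2.5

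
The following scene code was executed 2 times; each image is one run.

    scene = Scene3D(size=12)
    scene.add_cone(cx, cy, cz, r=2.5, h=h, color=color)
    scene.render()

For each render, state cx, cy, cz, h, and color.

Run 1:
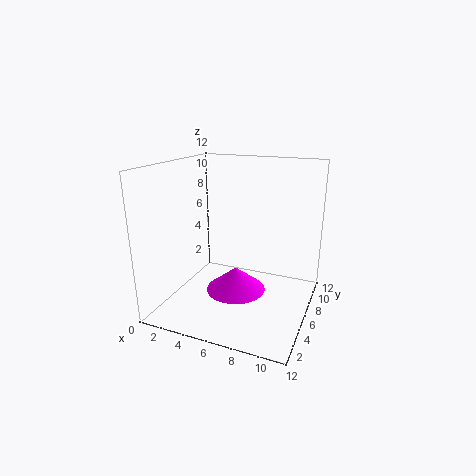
cx = 6, cy = 5.5, cz = 1.5, h = 2, color = 'magenta'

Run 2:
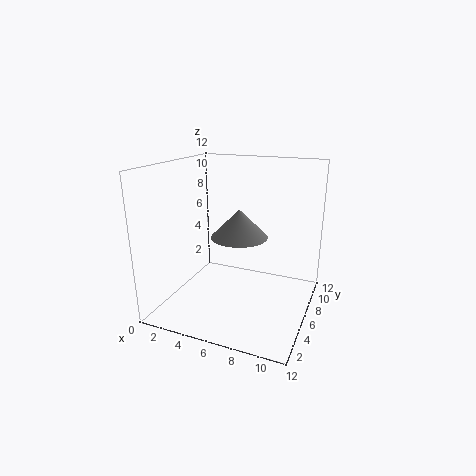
cx = 5.5, cy = 7.5, cz = 5.5, h = 2.5, color = 'gray'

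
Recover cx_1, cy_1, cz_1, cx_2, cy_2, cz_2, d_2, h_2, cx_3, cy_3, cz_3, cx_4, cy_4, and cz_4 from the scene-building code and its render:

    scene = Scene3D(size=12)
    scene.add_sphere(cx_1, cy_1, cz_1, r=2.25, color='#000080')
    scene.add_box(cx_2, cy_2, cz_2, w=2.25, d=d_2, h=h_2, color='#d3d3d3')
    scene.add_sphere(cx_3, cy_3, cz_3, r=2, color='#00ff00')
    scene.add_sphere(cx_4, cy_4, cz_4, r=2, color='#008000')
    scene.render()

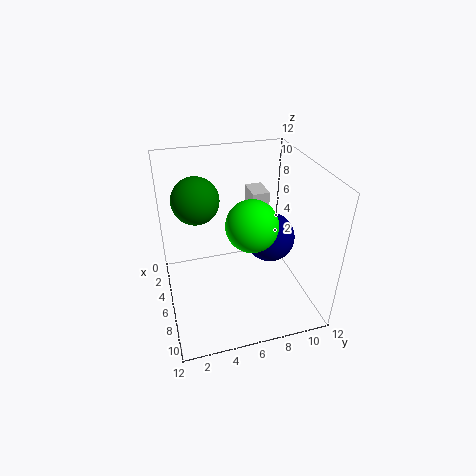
cx_1 = 4.5; cy_1 = 9.5; cz_1 = 4.5; cx_2 = 2.25; cy_2 = 7.75; cz_2 = 7.25; d_2 = 1.5; h_2 = 1.75; cx_3 = 8; cy_3 = 6.5; cz_3 = 8.25; cx_4 = 3.75; cy_4 = 3; cz_4 = 8.75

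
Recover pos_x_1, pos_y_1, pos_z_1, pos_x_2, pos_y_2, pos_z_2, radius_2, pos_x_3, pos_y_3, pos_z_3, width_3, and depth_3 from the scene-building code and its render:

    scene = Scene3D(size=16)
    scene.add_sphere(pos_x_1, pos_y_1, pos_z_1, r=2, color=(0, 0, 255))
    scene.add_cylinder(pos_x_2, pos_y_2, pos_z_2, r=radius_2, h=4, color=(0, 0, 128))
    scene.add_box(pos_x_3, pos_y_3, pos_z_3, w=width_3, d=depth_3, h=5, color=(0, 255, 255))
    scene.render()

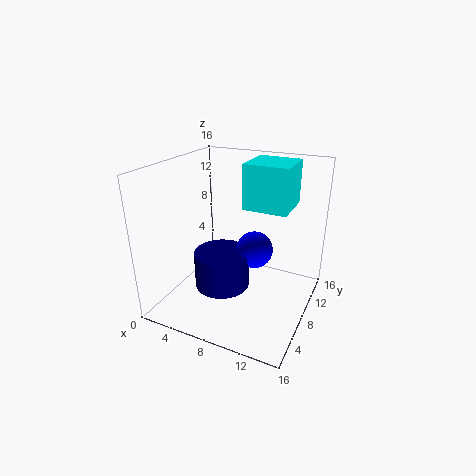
pos_x_1 = 10
pos_y_1 = 8
pos_z_1 = 7
pos_x_2 = 7
pos_y_2 = 6
pos_z_2 = 3
radius_2 = 3
pos_x_3 = 8
pos_y_3 = 9
pos_z_3 = 11
width_3 = 5
depth_3 = 5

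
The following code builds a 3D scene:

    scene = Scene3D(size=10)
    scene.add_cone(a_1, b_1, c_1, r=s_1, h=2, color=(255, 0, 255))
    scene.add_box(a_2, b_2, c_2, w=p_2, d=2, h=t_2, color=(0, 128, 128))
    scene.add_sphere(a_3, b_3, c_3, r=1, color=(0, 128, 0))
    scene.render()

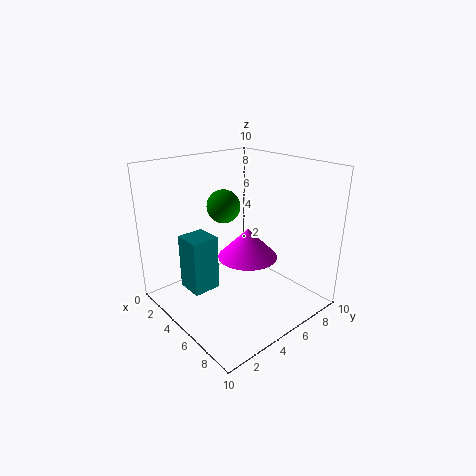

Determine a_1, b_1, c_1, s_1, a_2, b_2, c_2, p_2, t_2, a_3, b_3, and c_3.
a_1 = 6, b_1 = 5, c_1 = 4, s_1 = 2, a_2 = 2, b_2 = 2, c_2 = 1, p_2 = 2, t_2 = 4, a_3 = 6, b_3 = 3, c_3 = 8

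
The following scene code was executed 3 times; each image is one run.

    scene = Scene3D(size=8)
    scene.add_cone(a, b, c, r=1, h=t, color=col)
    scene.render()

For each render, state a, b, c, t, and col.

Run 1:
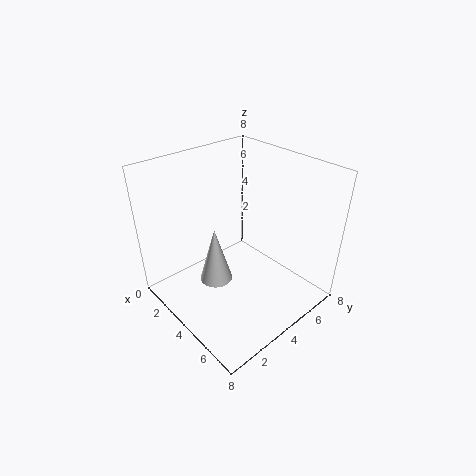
a = 2.5
b = 3.5
c = 0.5
t = 3.5
col = 'white'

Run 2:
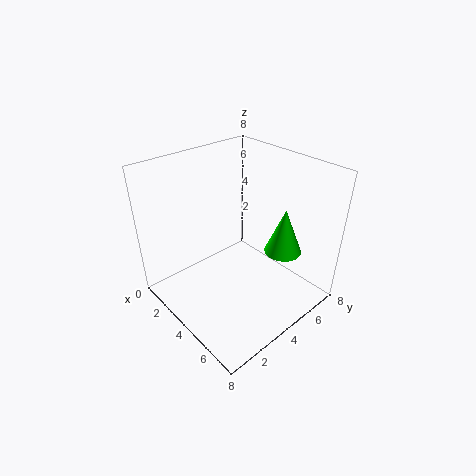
a = 6
b = 5.5
c = 3.5
t = 2.5
col = 'lime'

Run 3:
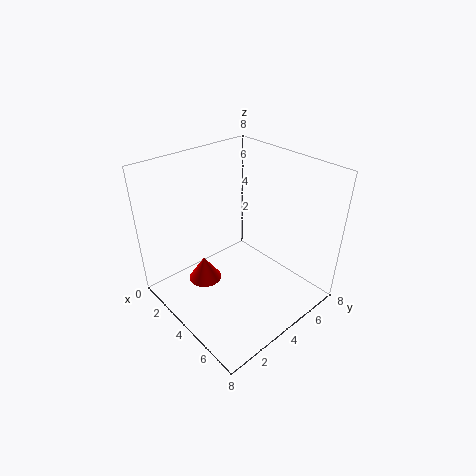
a = 2
b = 3
c = 0.5
t = 1.5
col = 'red'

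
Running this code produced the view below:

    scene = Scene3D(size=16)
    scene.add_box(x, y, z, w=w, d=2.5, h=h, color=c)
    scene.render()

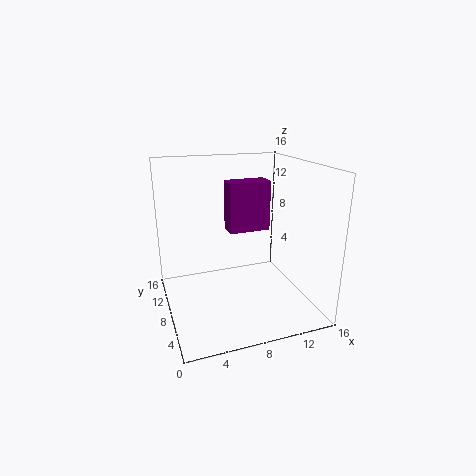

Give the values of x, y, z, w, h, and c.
x = 8, y = 10.5, z = 7.5, w = 5, h = 6, c = 'purple'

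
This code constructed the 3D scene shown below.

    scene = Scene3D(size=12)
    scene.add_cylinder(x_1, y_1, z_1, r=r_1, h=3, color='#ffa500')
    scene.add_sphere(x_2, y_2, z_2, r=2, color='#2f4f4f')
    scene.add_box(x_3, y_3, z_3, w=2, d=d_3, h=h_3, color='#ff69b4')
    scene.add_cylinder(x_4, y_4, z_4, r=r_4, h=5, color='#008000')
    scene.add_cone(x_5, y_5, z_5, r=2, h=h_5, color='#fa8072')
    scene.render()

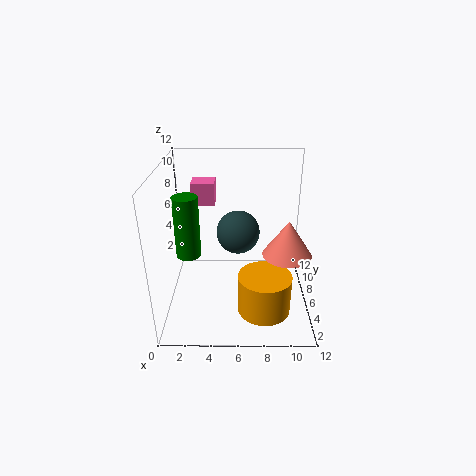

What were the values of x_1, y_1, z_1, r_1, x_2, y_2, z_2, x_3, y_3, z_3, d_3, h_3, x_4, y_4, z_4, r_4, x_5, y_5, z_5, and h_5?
x_1 = 8
y_1 = 2
z_1 = 2
r_1 = 2
x_2 = 6
y_2 = 9
z_2 = 5
x_3 = 2
y_3 = 8
z_3 = 8
d_3 = 2
h_3 = 2
x_4 = 2
y_4 = 5
z_4 = 5
r_4 = 1
x_5 = 10
y_5 = 5
z_5 = 5
h_5 = 3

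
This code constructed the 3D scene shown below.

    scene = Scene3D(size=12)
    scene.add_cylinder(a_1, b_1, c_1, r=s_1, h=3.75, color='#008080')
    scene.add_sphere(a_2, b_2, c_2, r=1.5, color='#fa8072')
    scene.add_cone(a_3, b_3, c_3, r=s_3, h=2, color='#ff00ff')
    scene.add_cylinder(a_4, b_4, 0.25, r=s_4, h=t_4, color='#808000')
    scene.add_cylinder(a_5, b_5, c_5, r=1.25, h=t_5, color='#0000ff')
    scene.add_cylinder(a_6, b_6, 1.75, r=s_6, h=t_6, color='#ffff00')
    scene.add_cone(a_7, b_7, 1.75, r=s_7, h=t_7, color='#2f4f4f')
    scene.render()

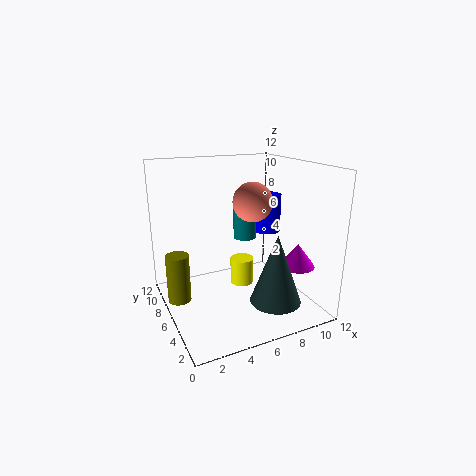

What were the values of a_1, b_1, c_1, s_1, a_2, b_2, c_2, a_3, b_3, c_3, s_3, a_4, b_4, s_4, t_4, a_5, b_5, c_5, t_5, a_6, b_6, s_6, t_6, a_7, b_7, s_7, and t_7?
a_1 = 7.5, b_1 = 7.75, c_1 = 5.25, s_1 = 1, a_2 = 6.25, b_2 = 4, c_2 = 9.5, a_3 = 10.5, b_3 = 3.75, c_3 = 3.5, s_3 = 1.5, a_4 = 1.25, b_4 = 8, s_4 = 1, t_4 = 4.25, a_5 = 10.25, b_5 = 8.5, c_5 = 5.25, t_5 = 3.5, a_6 = 6.5, b_6 = 6.25, s_6 = 1, t_6 = 2.25, a_7 = 7.5, b_7 = 2.25, s_7 = 2, t_7 = 5.5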